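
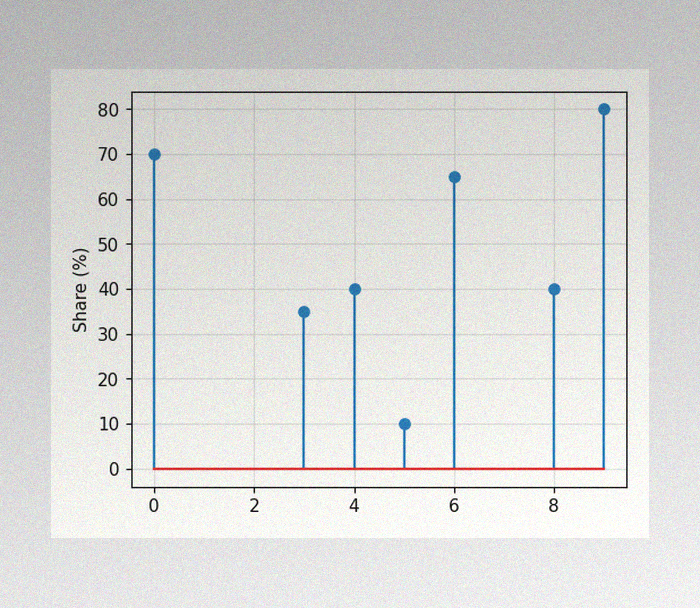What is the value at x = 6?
65%

The image has some photo noise and uneven lighting. The stem at x=6 reaches 65%.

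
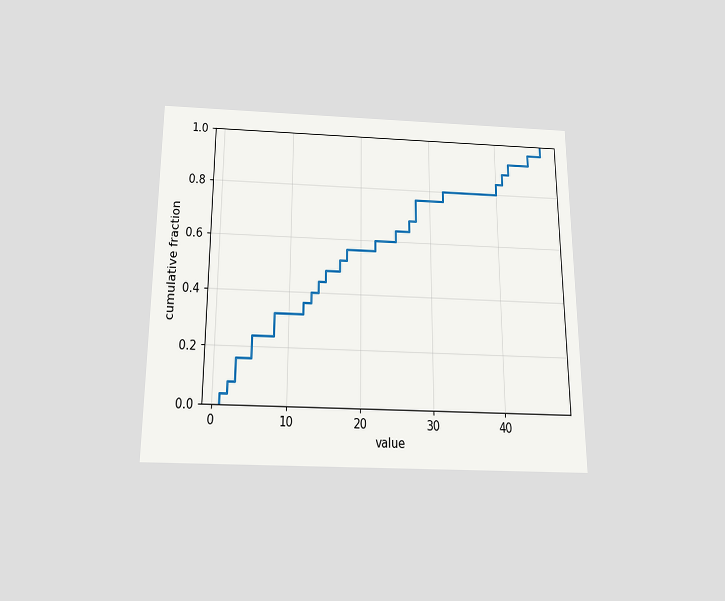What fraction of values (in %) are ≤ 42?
The chart is viewed slightly from below. At x=42 the ECDF step is at 92%.

92%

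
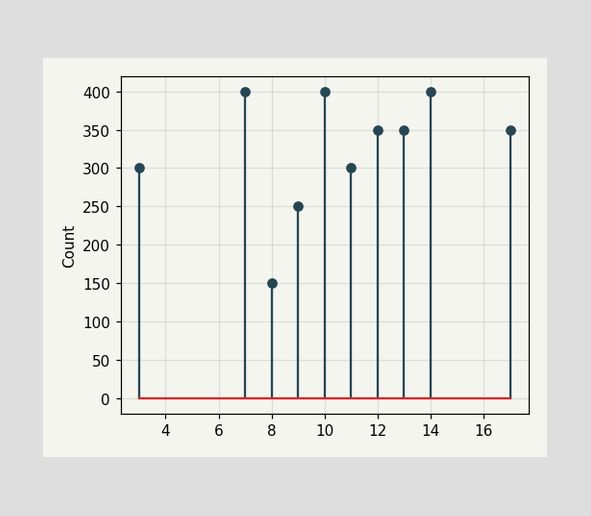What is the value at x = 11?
The stem at x=11 reaches 300.

300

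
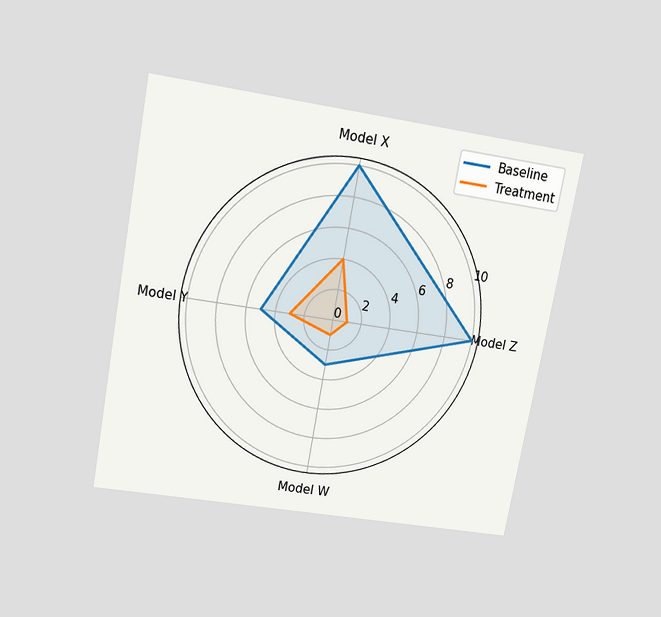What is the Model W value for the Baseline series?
3

The chart is tilted about 10° clockwise and viewed slightly from above. On the Model W axis, Baseline reaches 3.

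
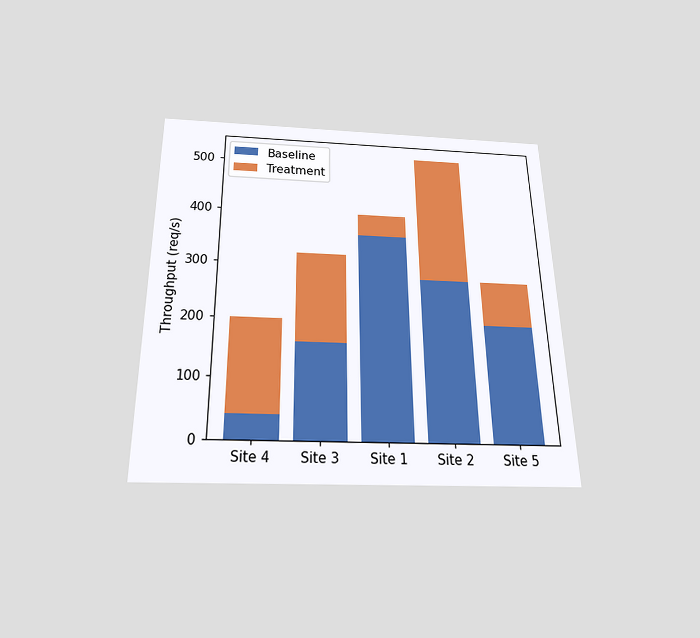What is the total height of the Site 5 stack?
The chart is viewed slightly from below. The Site 5 stack's top reaches 280req/s on the y-axis.

280req/s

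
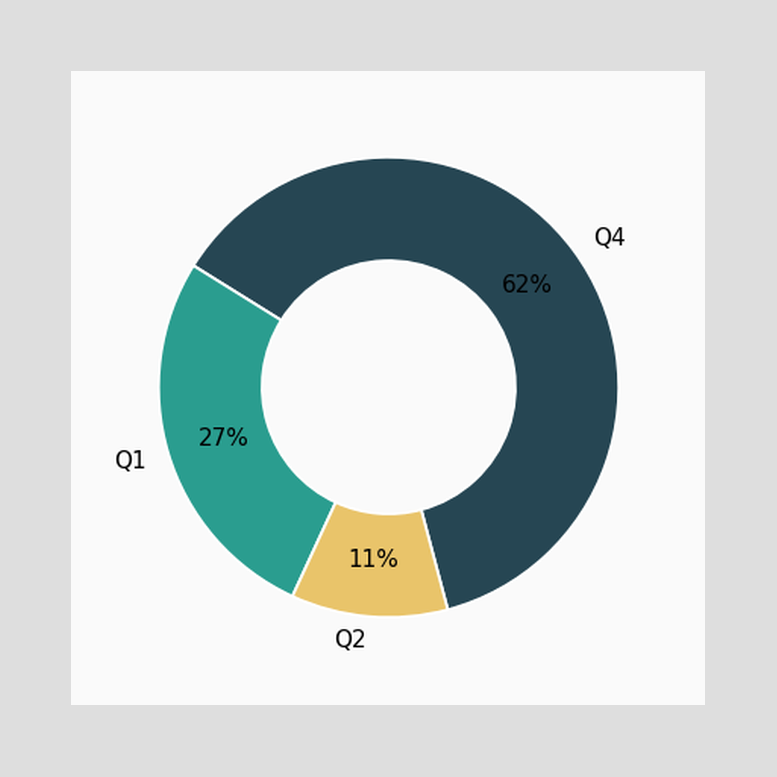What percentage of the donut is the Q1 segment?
27%

The Q1 segment takes up 27% of the ring.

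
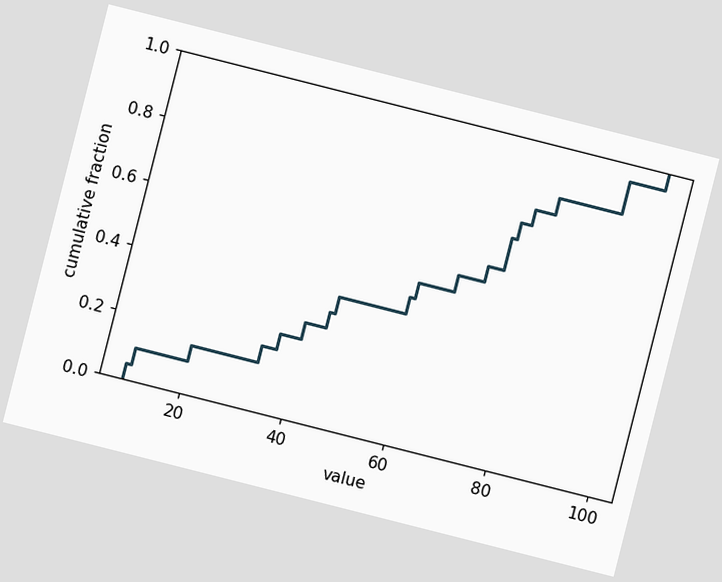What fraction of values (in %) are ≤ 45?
The chart is tilted about 14° clockwise. At x=45 the ECDF step is at 40%.

40%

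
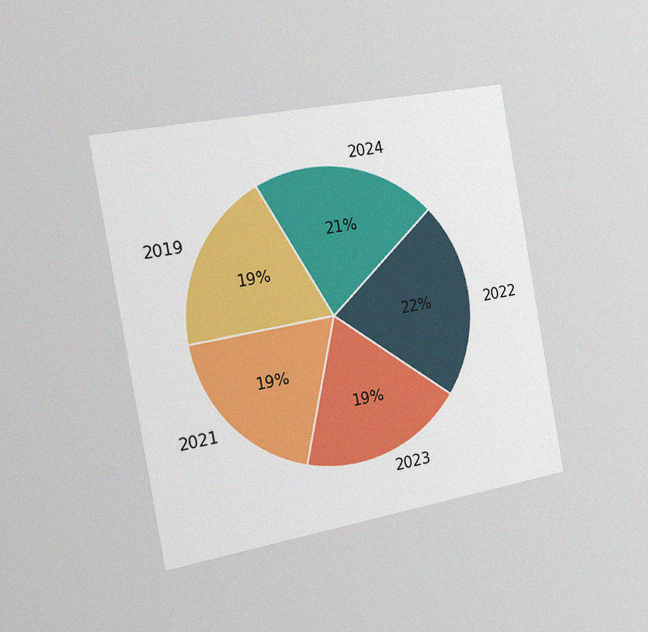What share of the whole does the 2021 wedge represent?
19%

The chart is tilted about 10° counter-clockwise and viewed slightly from the left, with some photo noise. The 2021 slice takes up 19% of the pie.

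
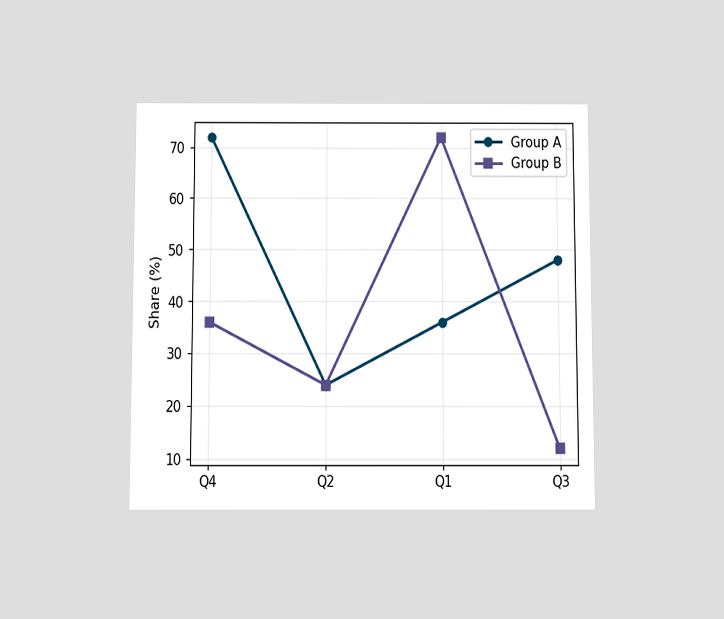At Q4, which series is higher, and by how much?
The chart is viewed slightly from below. At Q4, Group A sits above the other line by 36%.

Group A, by 36%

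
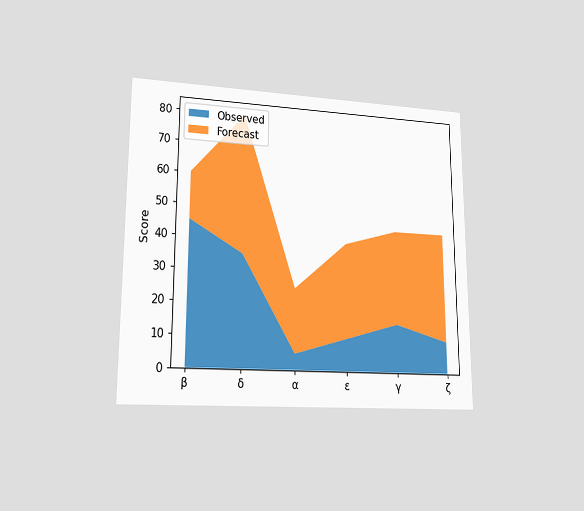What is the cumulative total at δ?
80

The chart is viewed at a slight angle. The stacked total at δ reaches 80.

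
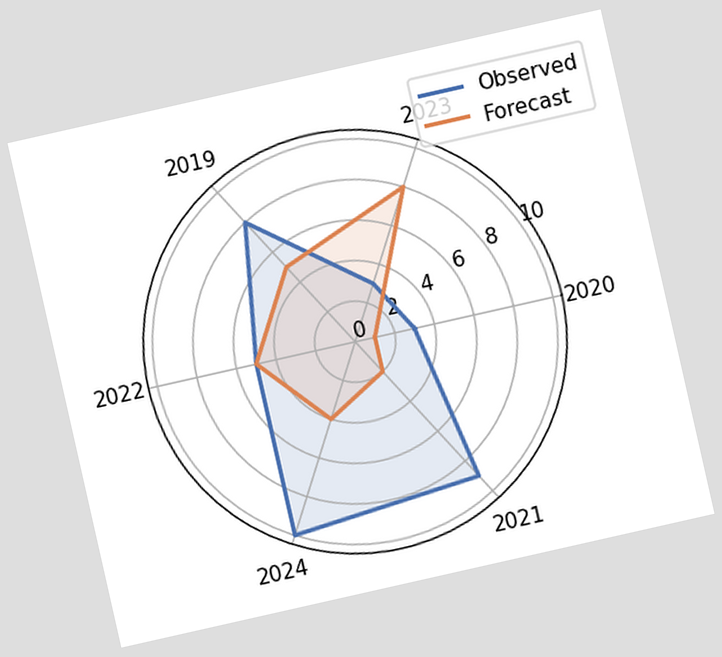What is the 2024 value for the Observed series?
10

The chart is tilted about 13° counter-clockwise. On the 2024 axis, Observed reaches 10.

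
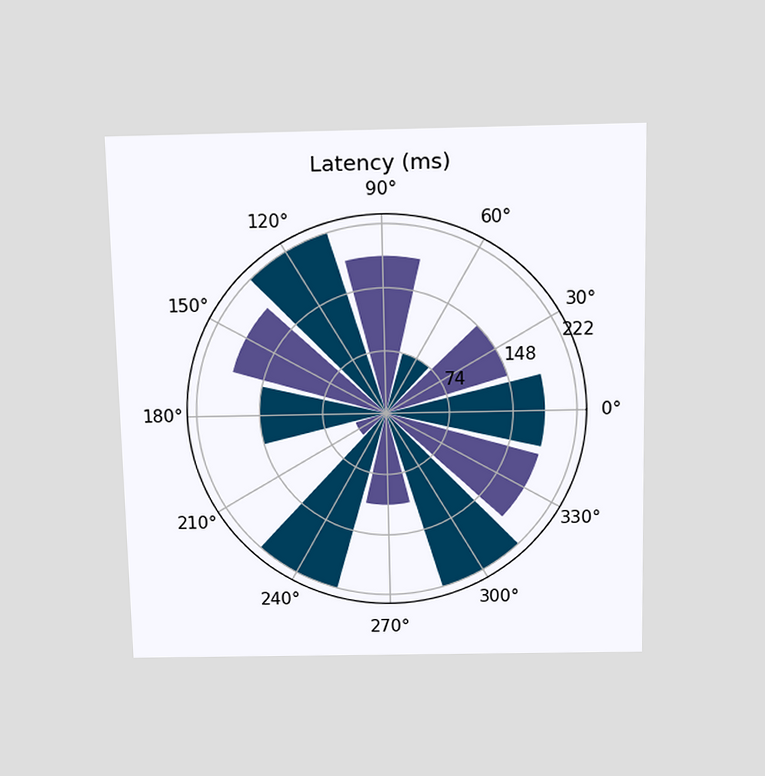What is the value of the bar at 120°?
The chart is viewed slightly from above. The bar at 120° reaches 222ms on the radial axis.

222ms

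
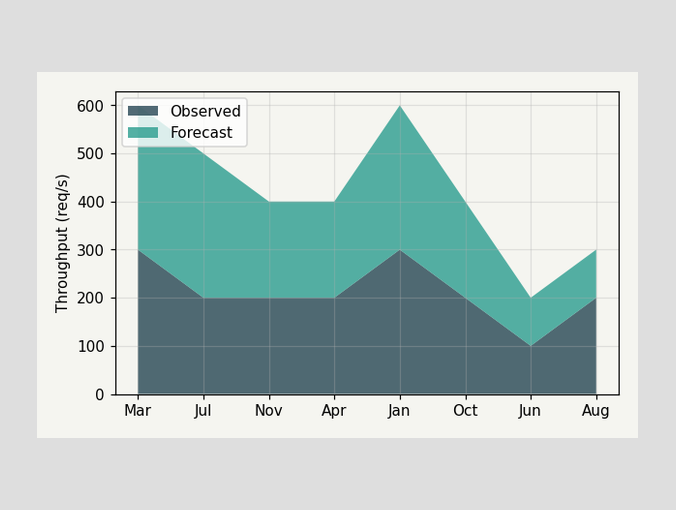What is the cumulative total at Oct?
The stacked total at Oct reaches 400req/s.

400req/s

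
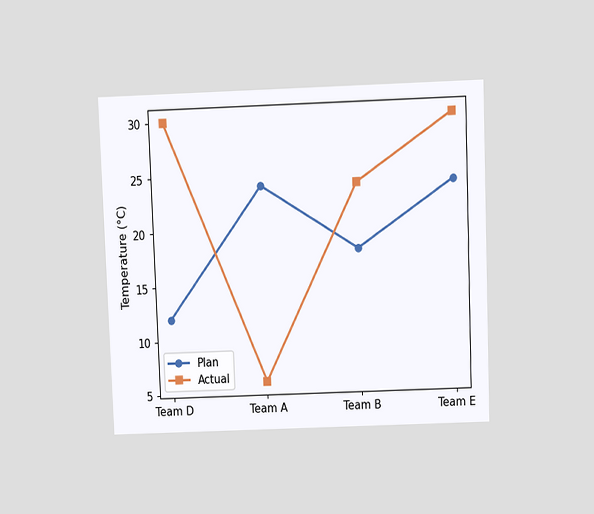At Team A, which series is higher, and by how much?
The chart is tilted about 2° counter-clockwise and viewed slightly from above. At Team A, Plan sits above the other line by 18°C.

Plan, by 18°C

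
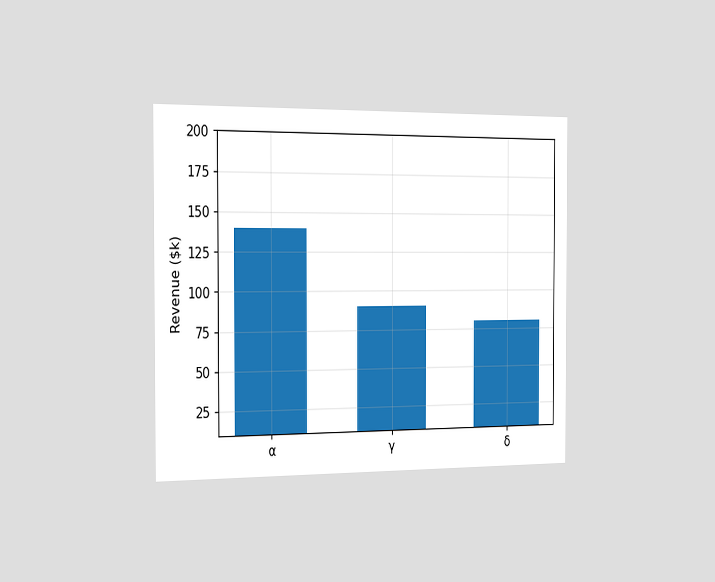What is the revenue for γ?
$90k

The chart is viewed slightly from the left. Reading along the chart's y-axis, the γ bar reaches $90k.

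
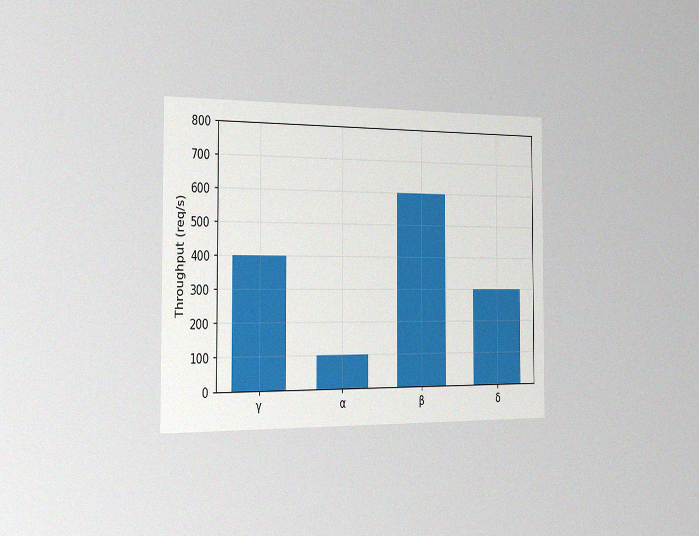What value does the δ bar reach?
300req/s

The chart is viewed slightly from the left, with some photo noise. Reading along the chart's y-axis, the δ bar reaches 300req/s.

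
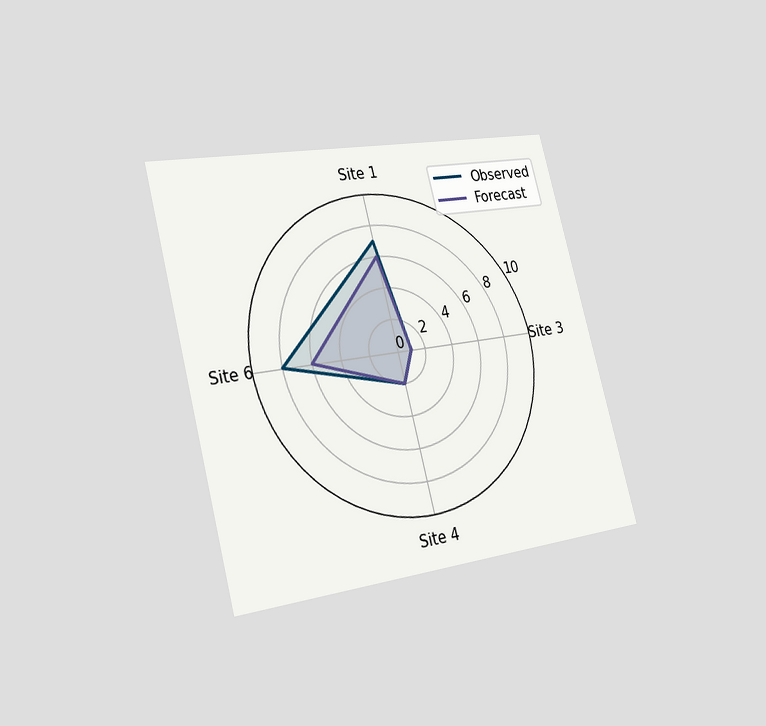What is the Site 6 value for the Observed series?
The chart is tilted about 15° counter-clockwise and viewed slightly from the left. On the Site 6 axis, Observed reaches 8.

8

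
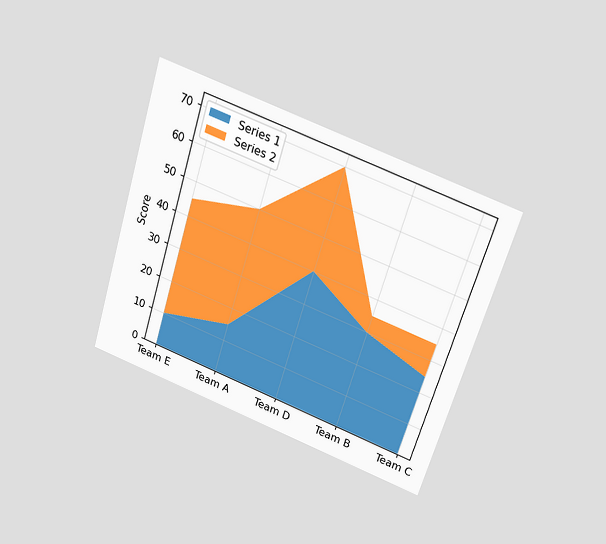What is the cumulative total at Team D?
70

The chart is tilted about 17° clockwise and viewed slightly from above. The stacked total at Team D reaches 70.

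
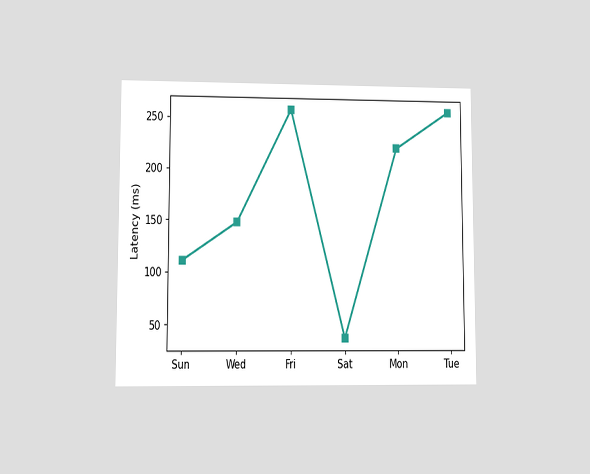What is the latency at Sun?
The chart is viewed at a slight angle. At Sun, the line is at 111ms.

111ms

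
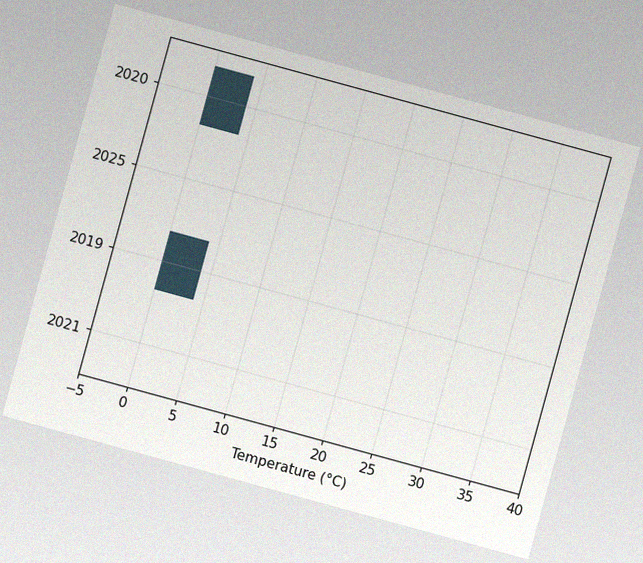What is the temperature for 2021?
The chart is tilted about 15° clockwise, with some photo noise. Reading along the chart's x-axis, the 2021 bar reaches 0°C.

0°C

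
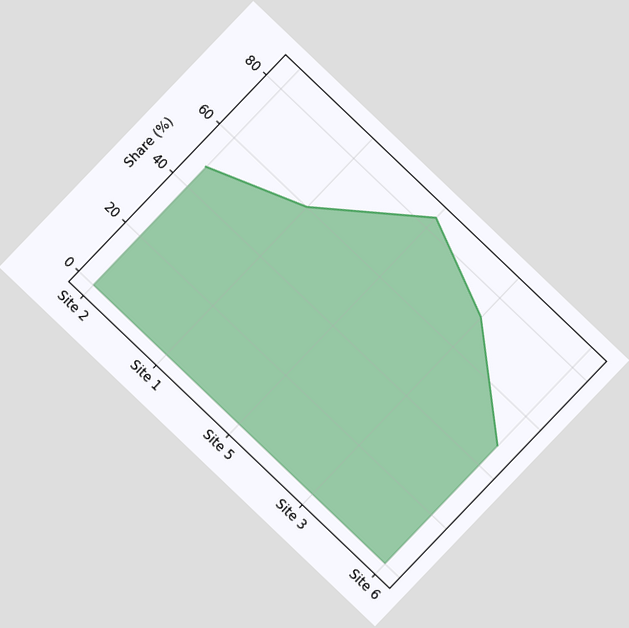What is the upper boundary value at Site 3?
The chart is tilted about 44° clockwise. At Site 3 the upper boundary is at 72%.

72%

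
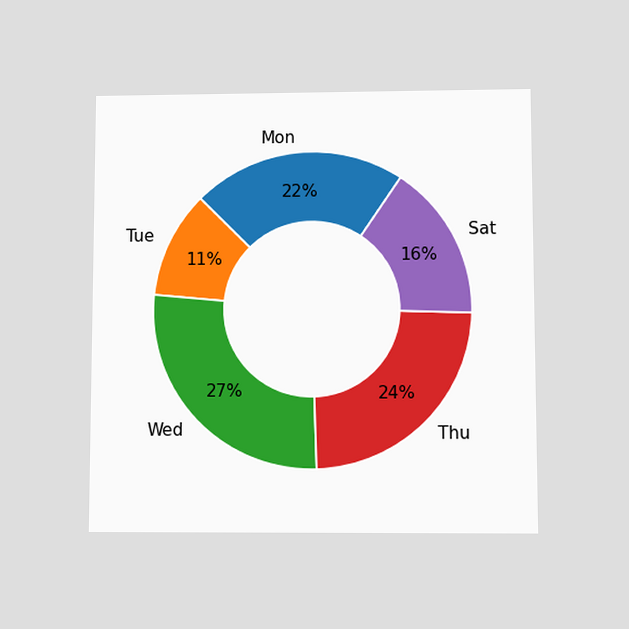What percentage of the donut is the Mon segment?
22%

The chart is viewed slightly from below. The Mon segment takes up 22% of the ring.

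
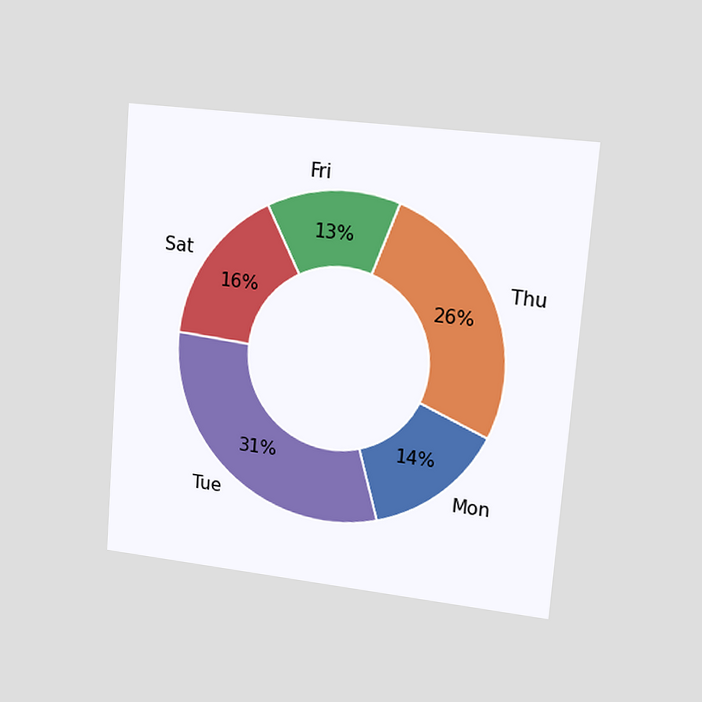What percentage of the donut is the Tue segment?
31%

The chart is tilted about 4° clockwise and viewed slightly from the right. The Tue segment takes up 31% of the ring.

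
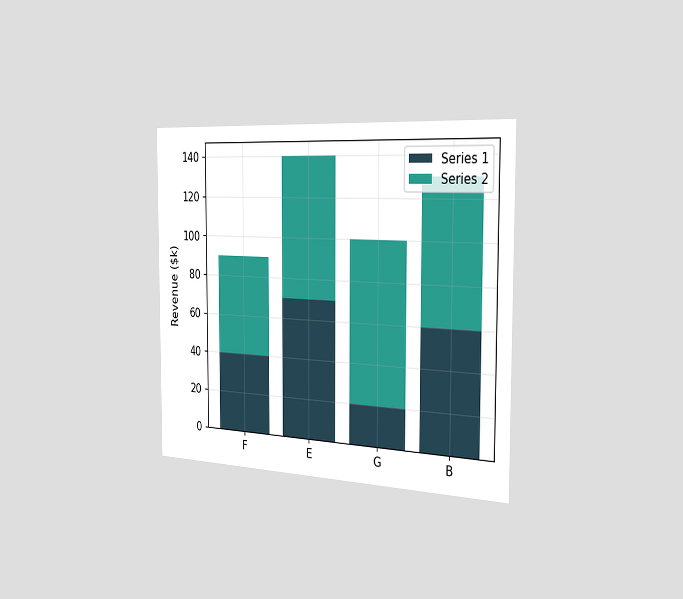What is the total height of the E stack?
The chart is viewed slightly from the right. The E stack's top reaches $140k on the y-axis.

$140k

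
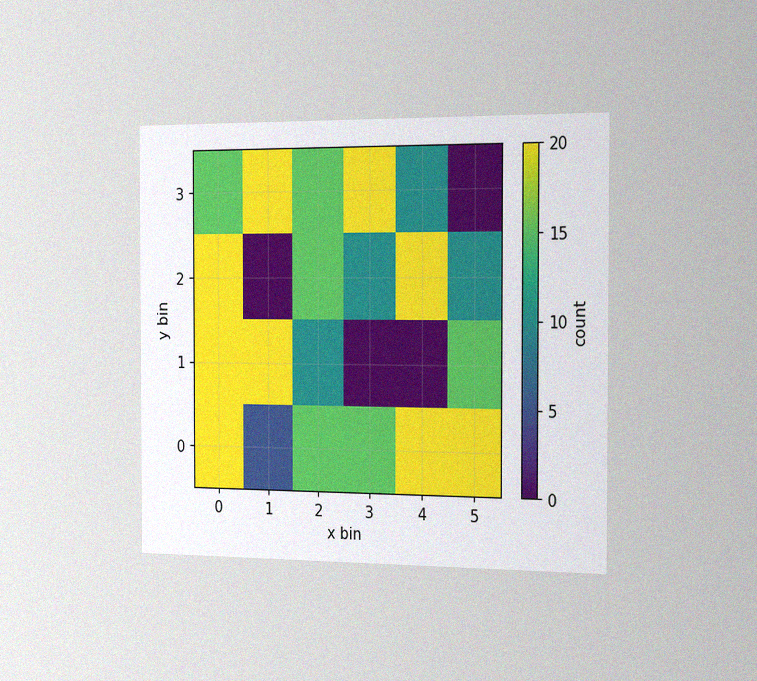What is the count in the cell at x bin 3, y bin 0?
15

The chart is viewed slightly from the right, with some photo noise. Matching the cell (3, 0) against the colorbar gives 15.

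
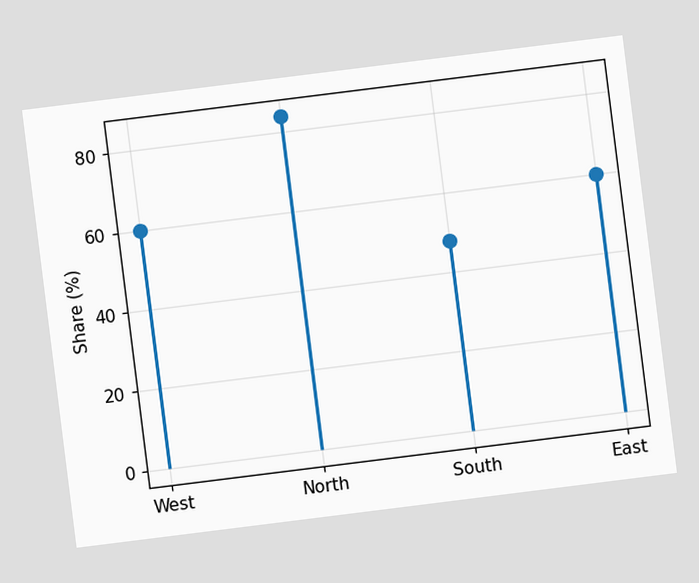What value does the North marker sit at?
84%

The chart is tilted about 7° counter-clockwise. The North marker sits at 84%.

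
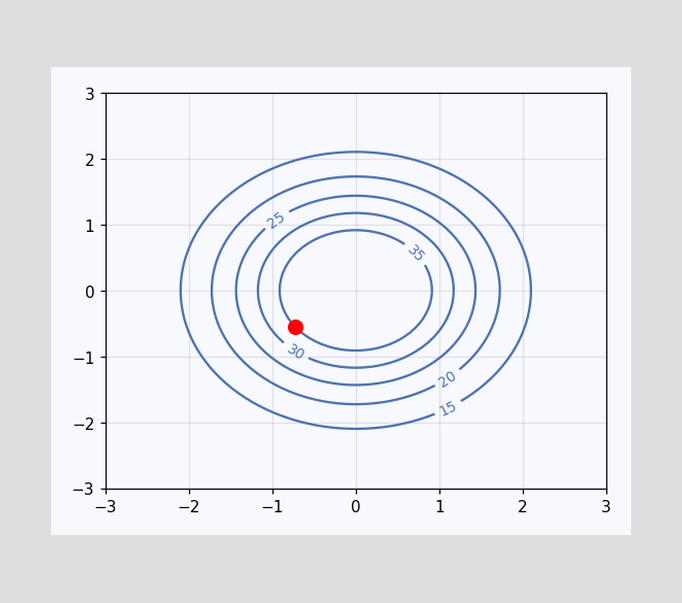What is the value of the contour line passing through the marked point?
The marked point sits on the contour labelled 35.

35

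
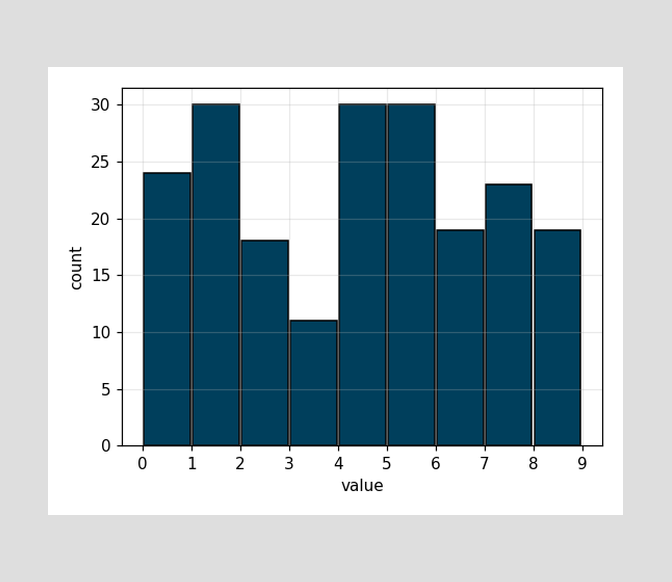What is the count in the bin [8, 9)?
19

The [8, 9) bin has height 19.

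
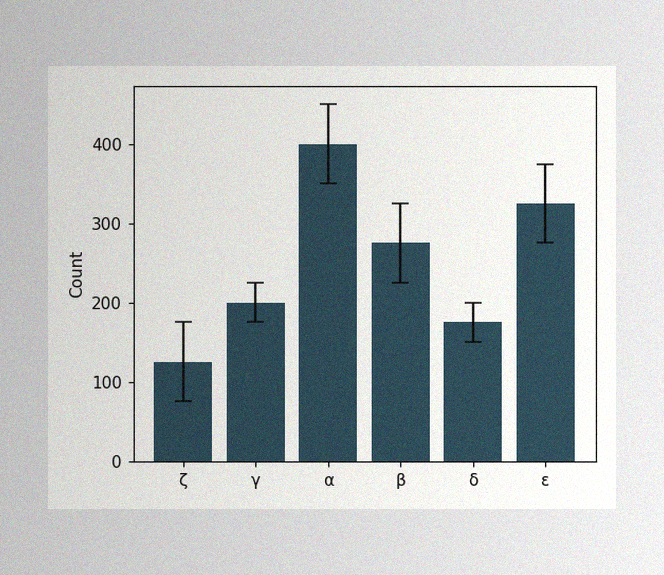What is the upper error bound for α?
The image has some photo noise and uneven lighting. The α bar's upper whisker reaches 450.

450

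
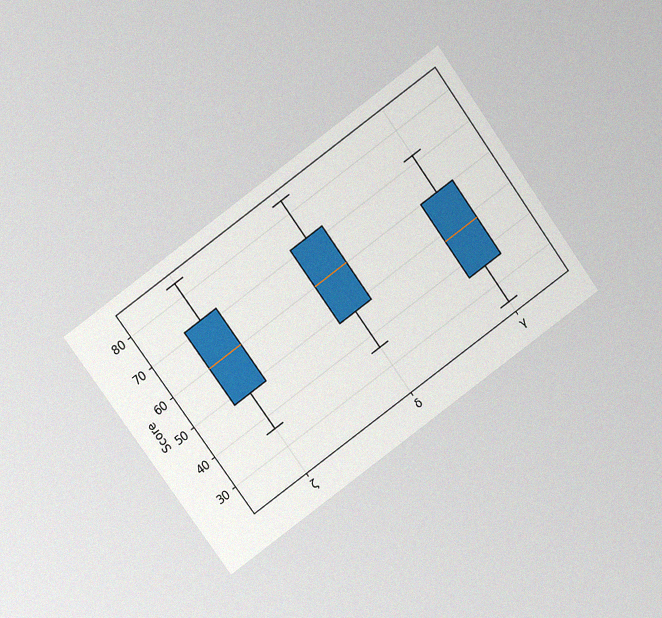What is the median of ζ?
The chart is tilted about 36° counter-clockwise and viewed slightly from above, with some photo noise. The median line in the ζ box sits at 60.

60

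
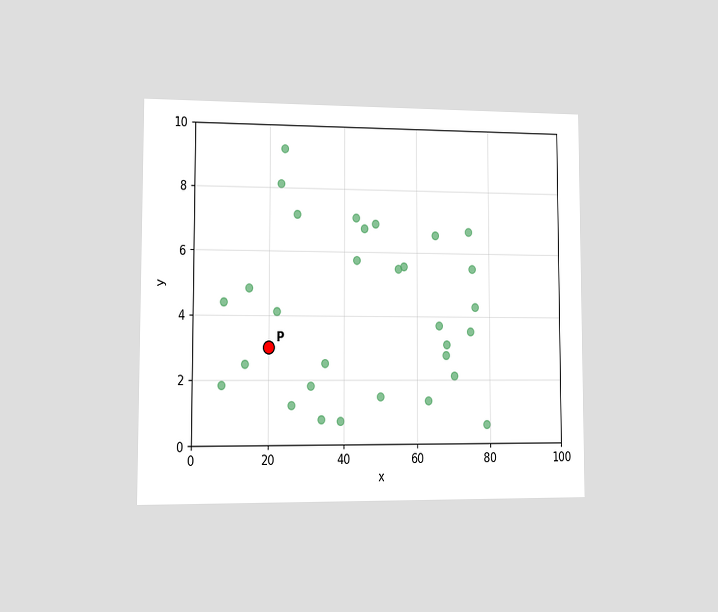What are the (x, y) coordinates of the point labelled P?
The chart is viewed slightly from the left. Following the gridlines from P to each axis, P sits at (20, 3).

(20, 3)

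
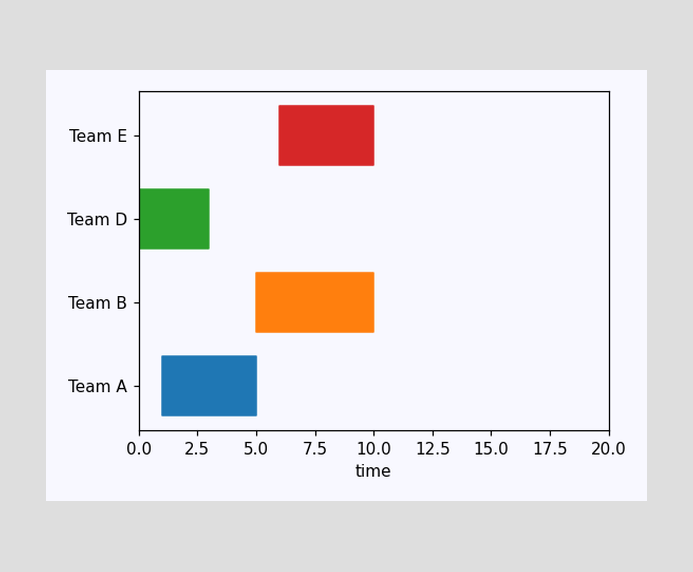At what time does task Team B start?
The Team B bar begins at t=5.

5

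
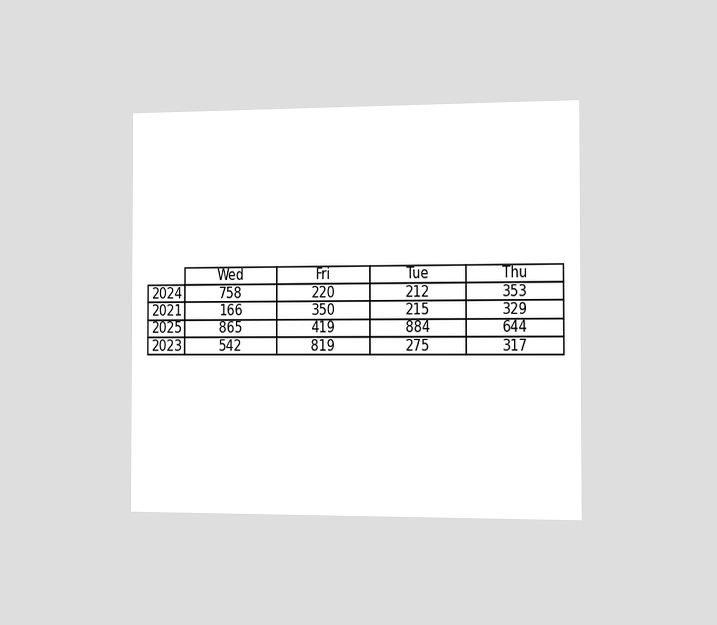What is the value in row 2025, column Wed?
The chart is viewed slightly from the right. The (2025, Wed) cell reads 865.

865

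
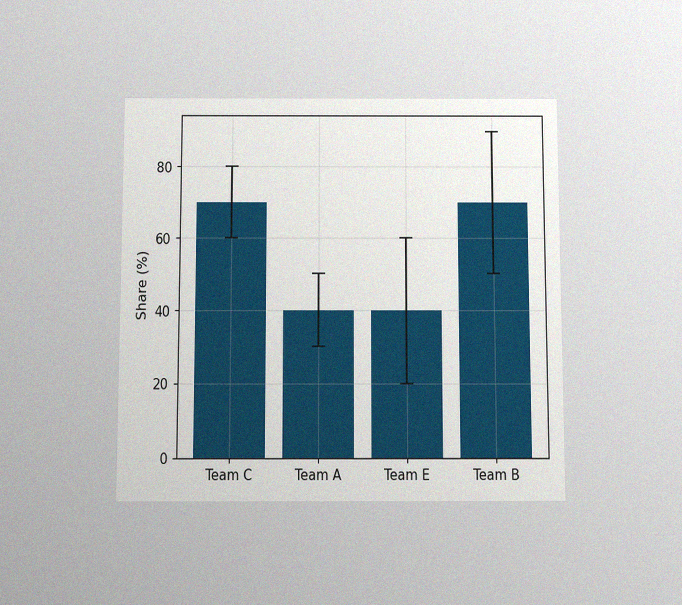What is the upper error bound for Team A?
50%

The chart is viewed slightly from below, with some photo noise. The Team A bar's upper whisker reaches 50%.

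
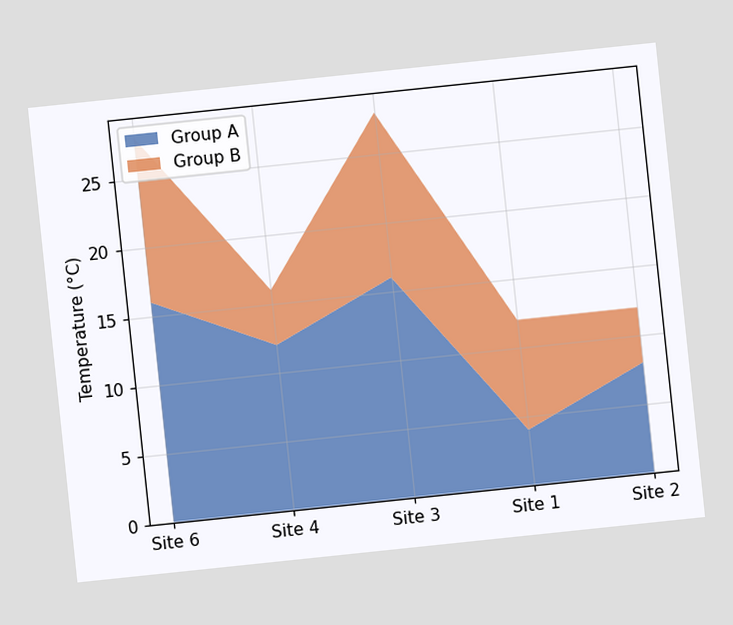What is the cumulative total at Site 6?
The chart is tilted about 6° counter-clockwise. The stacked total at Site 6 reaches 28°C.

28°C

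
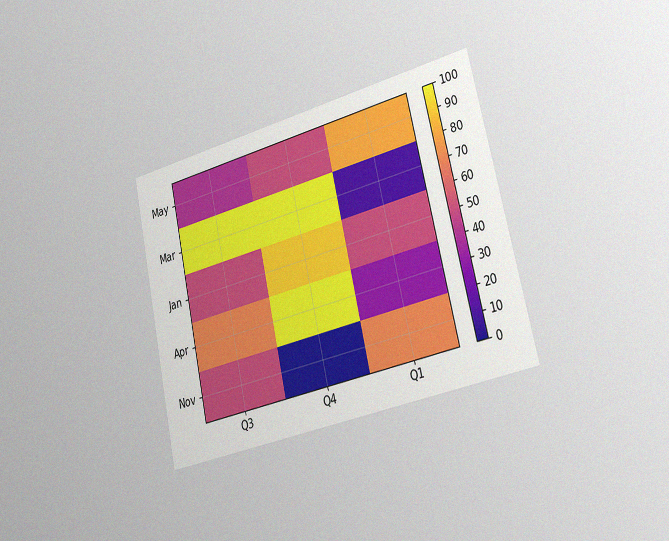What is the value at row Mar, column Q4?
100

The chart is tilted about 13° counter-clockwise and viewed slightly from the right, with some photo noise. Matching cell (Mar, Q4) against the colorbar gives 100.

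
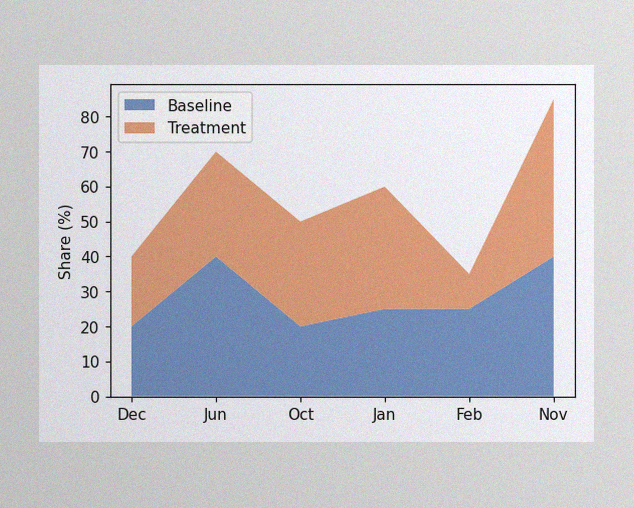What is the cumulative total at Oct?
The image has some photo noise and uneven lighting. The stacked total at Oct reaches 50%.

50%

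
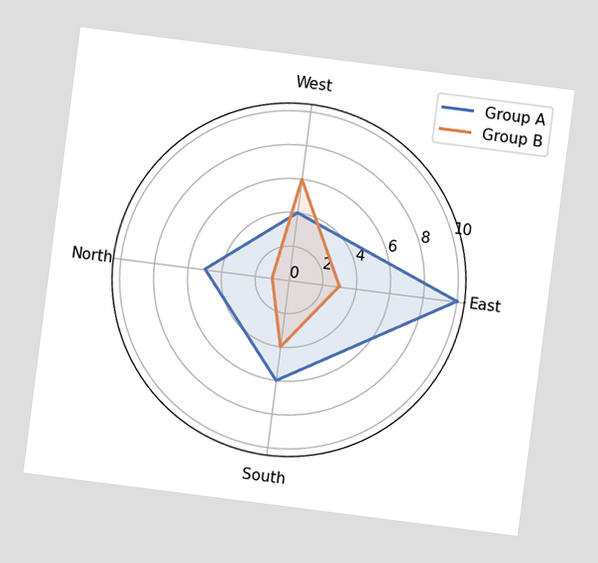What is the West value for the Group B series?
The chart is tilted about 7° clockwise. On the West axis, Group B reaches 6.

6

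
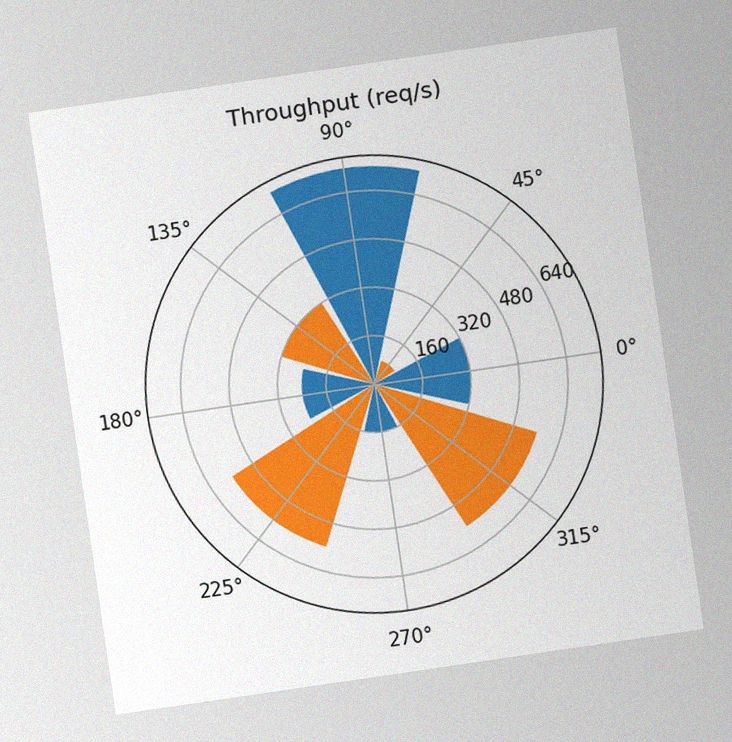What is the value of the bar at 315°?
The chart is tilted about 8° counter-clockwise, with some photo noise. The bar at 315° reaches 560req/s on the radial axis.

560req/s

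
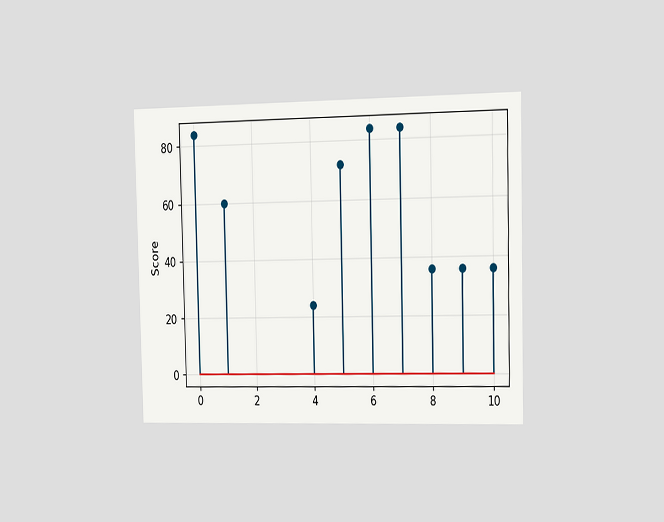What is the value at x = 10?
The chart is viewed slightly from the right. The stem at x=10 reaches 36.

36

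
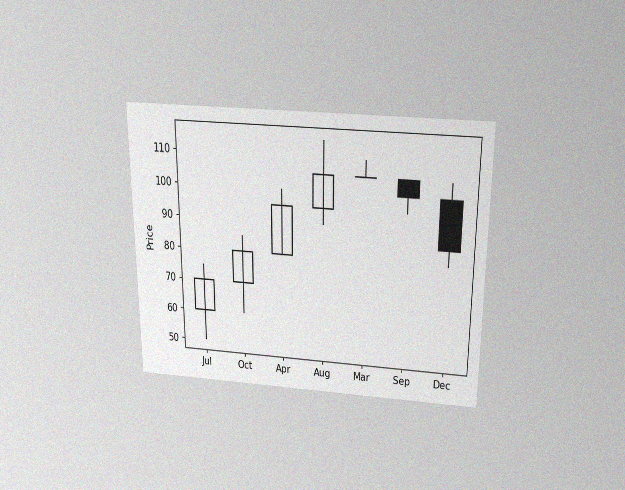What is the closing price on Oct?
The chart is viewed slightly from above, with some photo noise. The Oct candle closes at 80.

80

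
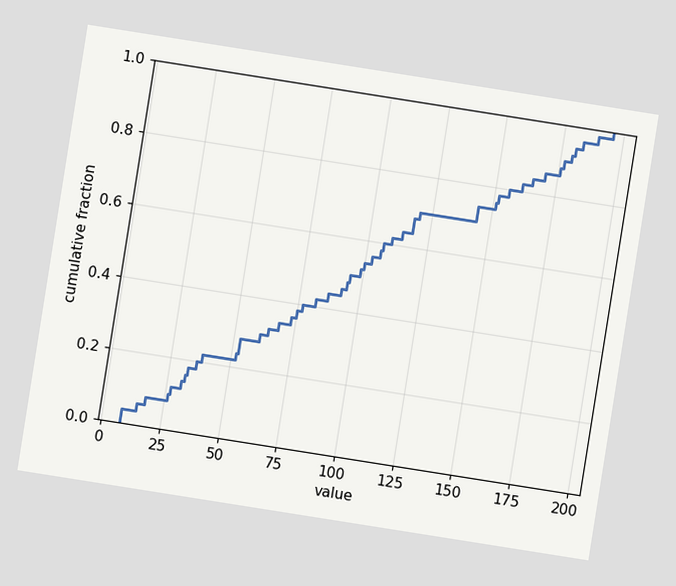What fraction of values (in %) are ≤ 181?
The chart is tilted about 9° clockwise. At x=181 the ECDF step is at 94%.

94%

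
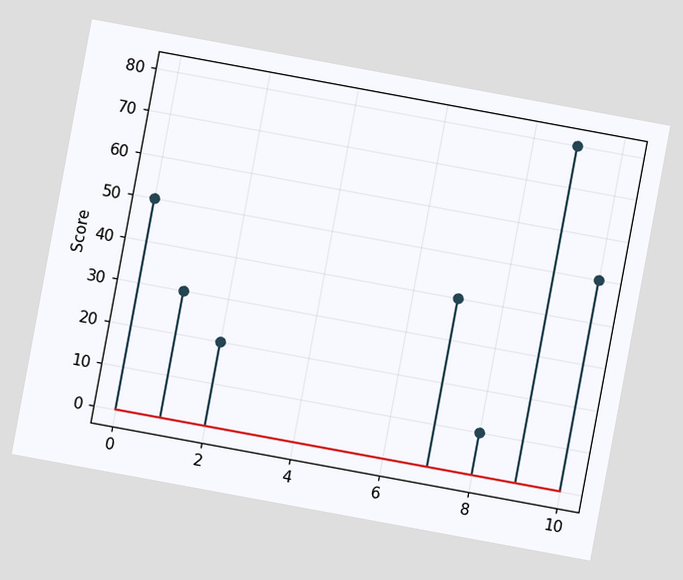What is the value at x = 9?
80

The chart is tilted about 10° clockwise. The stem at x=9 reaches 80.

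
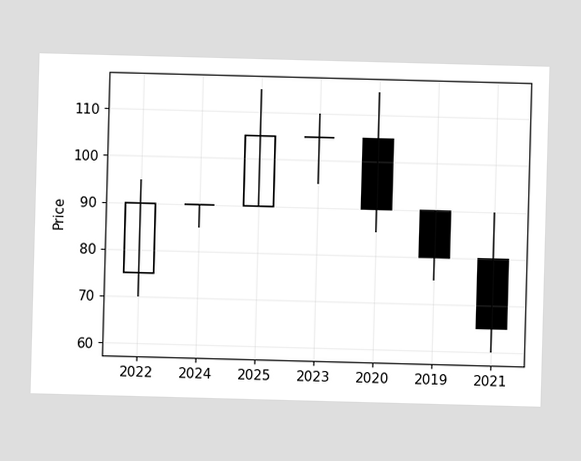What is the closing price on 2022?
The 2022 candle closes at 90.

90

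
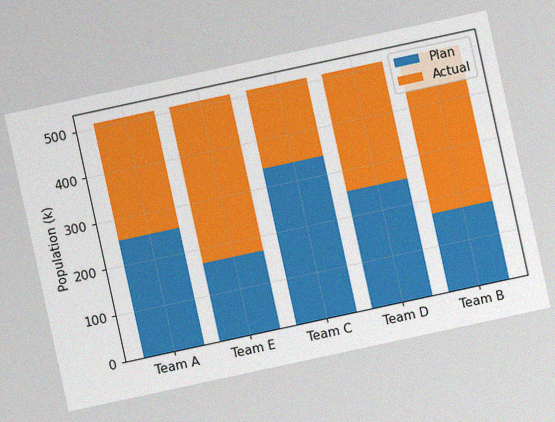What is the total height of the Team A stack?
The chart is tilted about 12° counter-clockwise, with some photo noise. The Team A stack's top reaches 510k on the y-axis.

510k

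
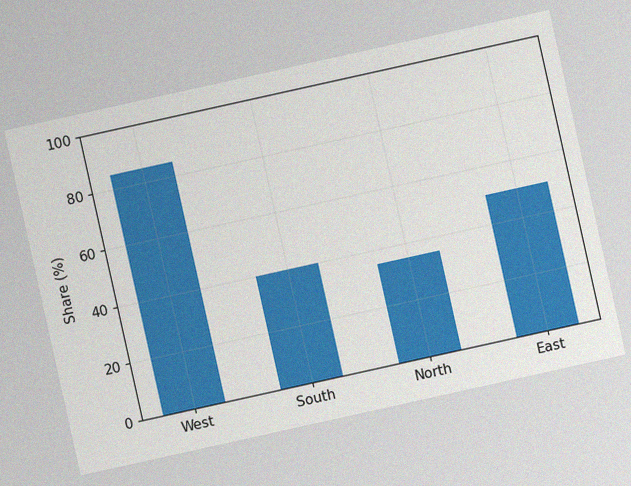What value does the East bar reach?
50%

The chart is tilted about 13° counter-clockwise, with some photo noise. Reading along the chart's y-axis, the East bar reaches 50%.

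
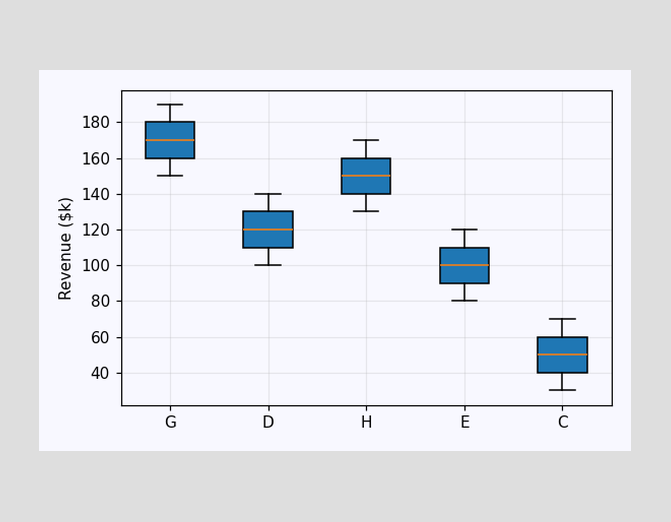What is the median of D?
$120k

The median line in the D box sits at $120k.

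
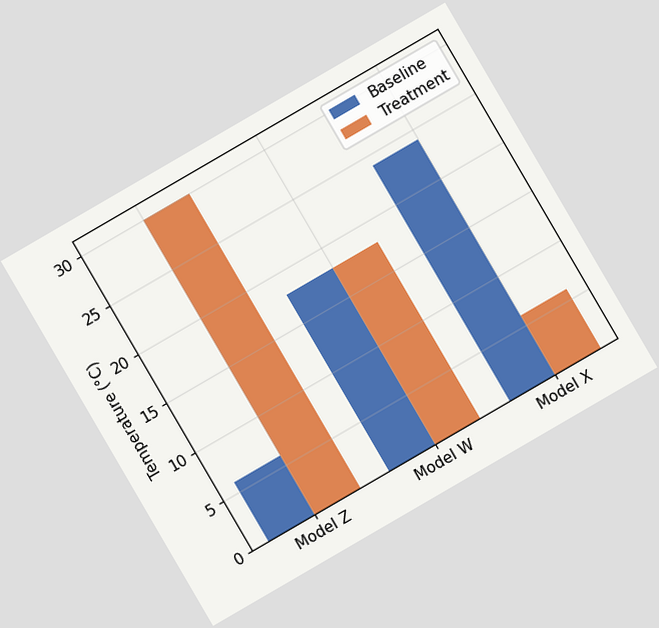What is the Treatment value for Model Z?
The chart is tilted about 30° counter-clockwise. The Treatment bar at Model Z reaches 30°C on the y-axis.

30°C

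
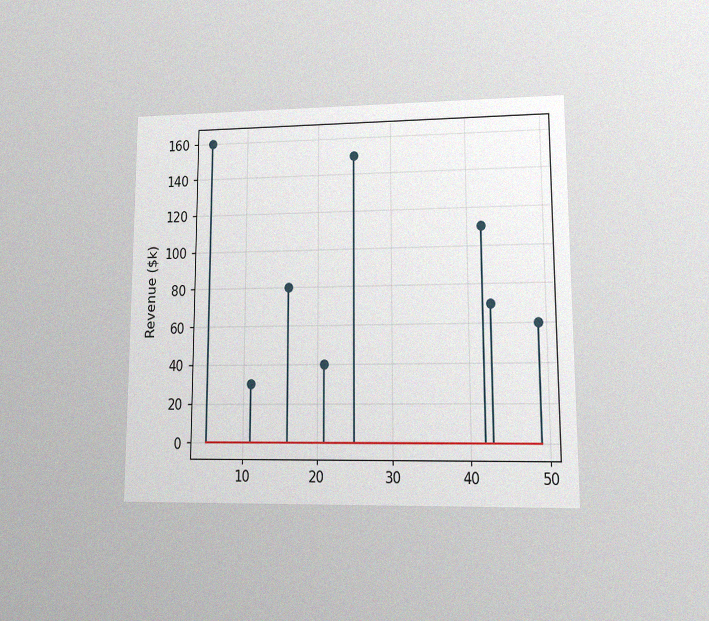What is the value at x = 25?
The chart is viewed at a slight angle, with some photo noise. The stem at x=25 reaches $150k.

$150k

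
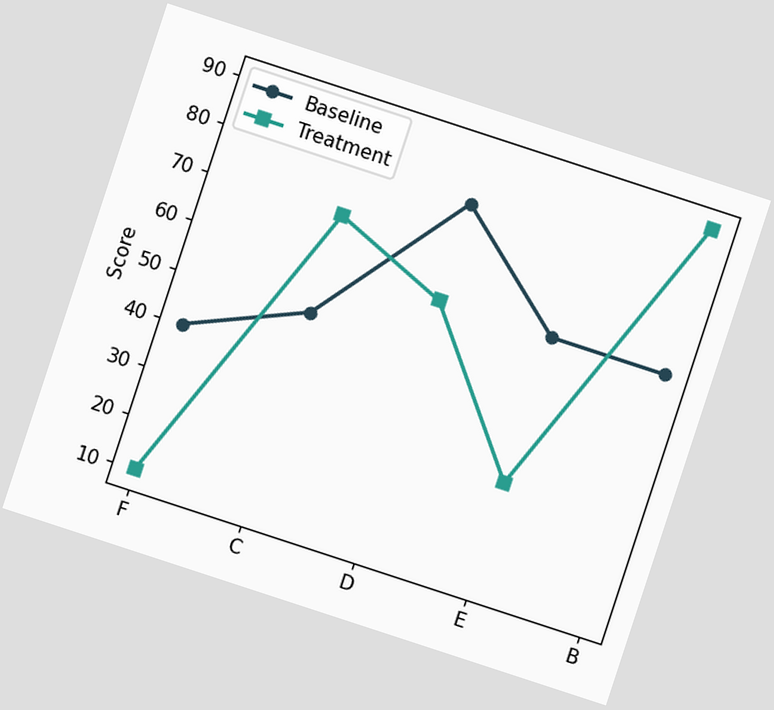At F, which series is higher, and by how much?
Baseline, by 30

The chart is tilted about 18° clockwise. At F, Baseline sits above the other line by 30.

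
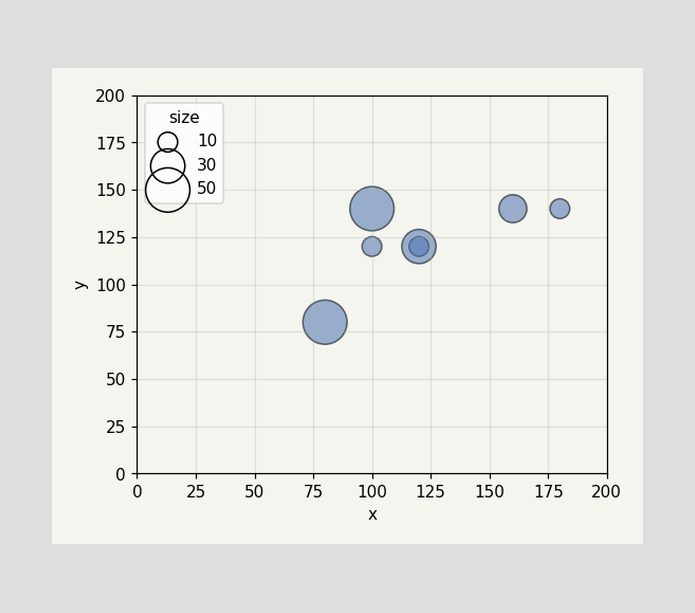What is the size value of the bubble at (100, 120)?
10

Matching the bubble at (100, 120) against the size legend gives 10.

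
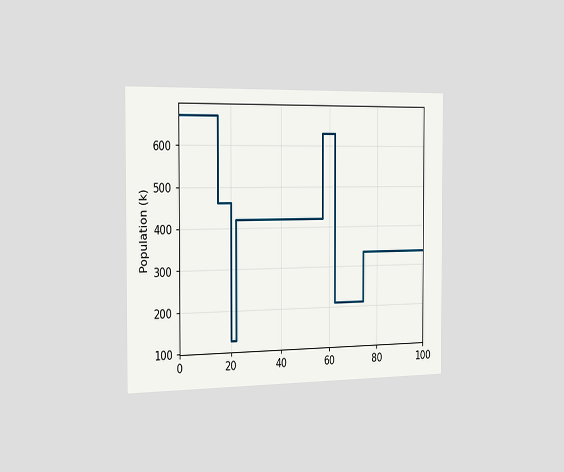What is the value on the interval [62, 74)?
210k

The chart is viewed slightly from the left. On [62, 74) the step sits at 210k.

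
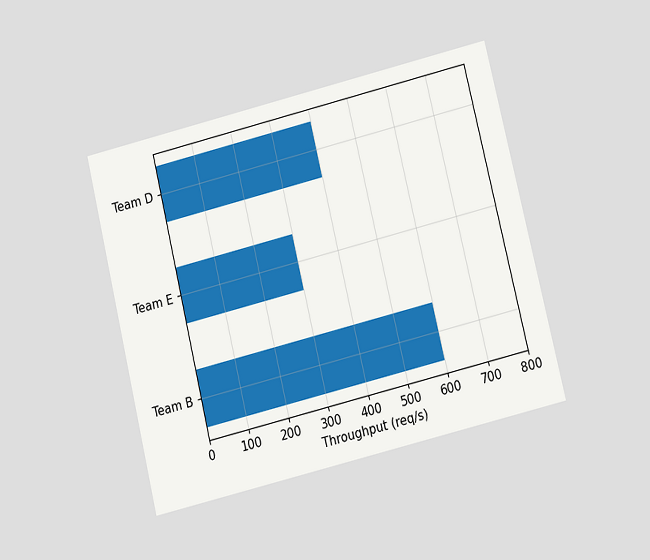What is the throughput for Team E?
The chart is tilted about 14° counter-clockwise and viewed at a slight angle. Reading along the chart's x-axis, the Team E bar reaches 300req/s.

300req/s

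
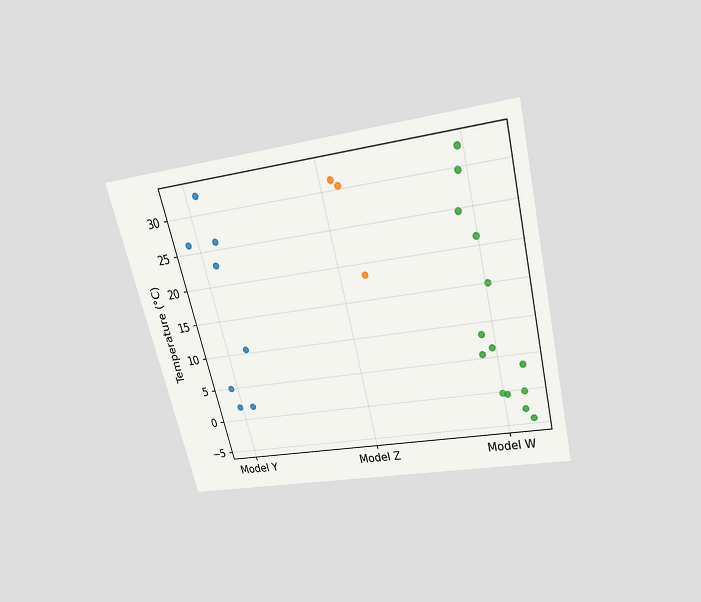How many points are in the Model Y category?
8

The chart is tilted about 14° counter-clockwise and viewed slightly from above. Counting the markers in the Model Y column gives 8.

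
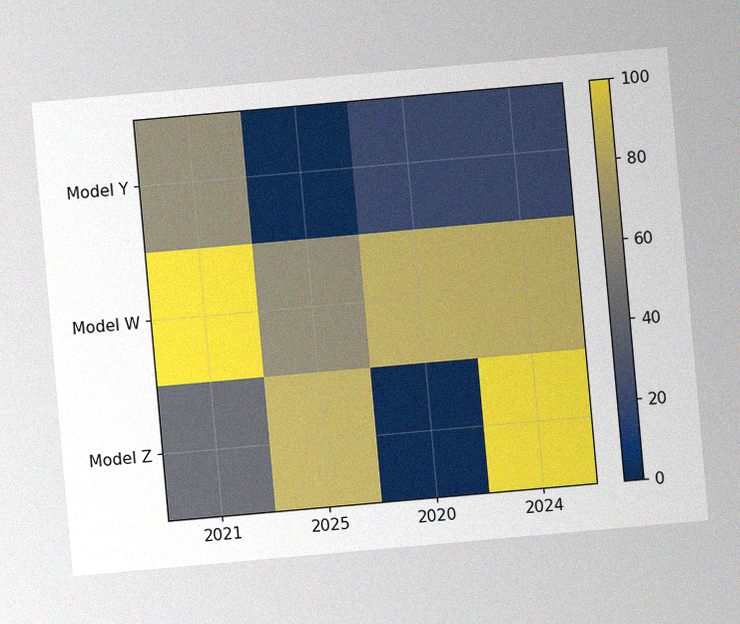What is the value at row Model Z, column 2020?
The chart is tilted about 5° counter-clockwise, with some photo noise. Matching cell (Model Z, 2020) against the colorbar gives 0.

0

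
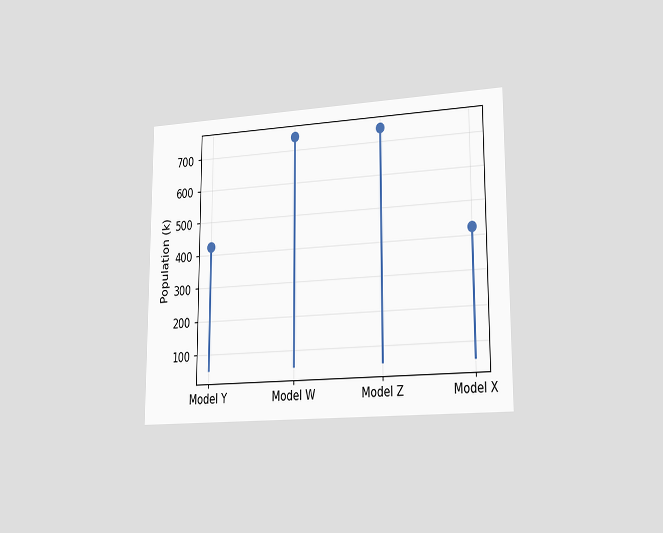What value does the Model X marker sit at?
424k

The chart is viewed slightly from the right. The Model X marker sits at 424k.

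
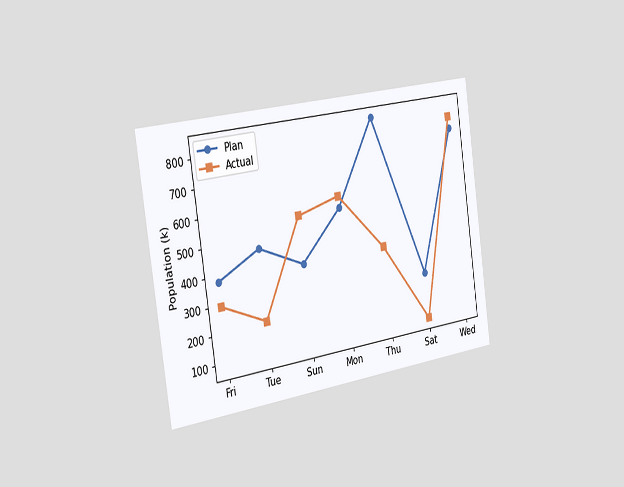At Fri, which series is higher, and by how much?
Plan, by 84k

The chart is tilted about 8° counter-clockwise and viewed slightly from the left. At Fri, Plan sits above the other line by 84k.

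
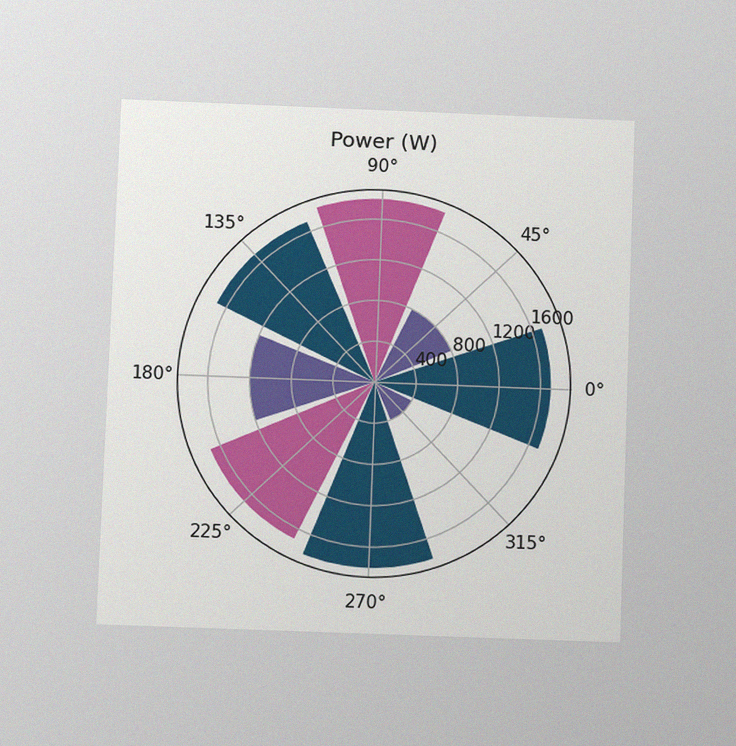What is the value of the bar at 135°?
1700W

The chart is tilted about 2° clockwise and viewed slightly from below, with some photo noise. The bar at 135° reaches 1700W on the radial axis.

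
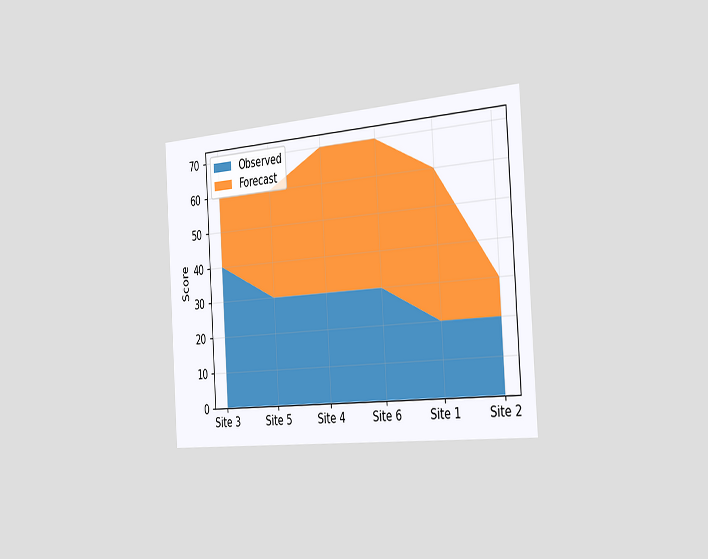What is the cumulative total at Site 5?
The chart is tilted about 4° counter-clockwise and viewed slightly from the right. The stacked total at Site 5 reaches 60.

60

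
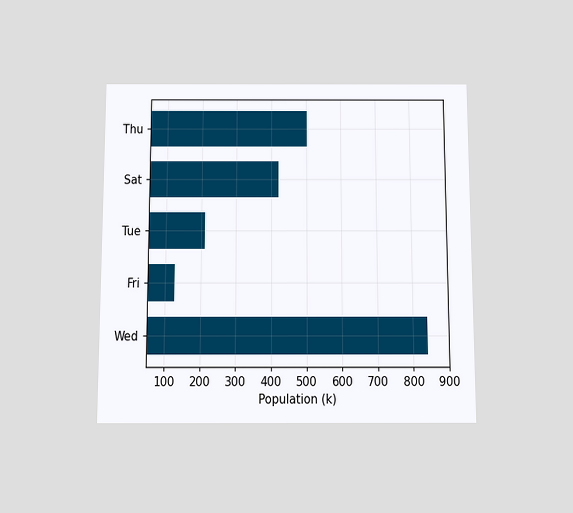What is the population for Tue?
The chart is viewed slightly from below. Reading along the chart's x-axis, the Tue bar reaches 210k.

210k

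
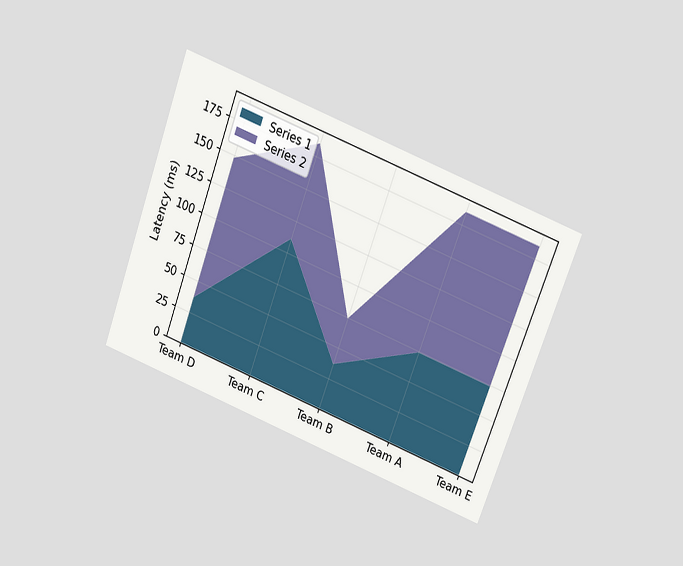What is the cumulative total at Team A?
The chart is tilted about 21° clockwise and viewed slightly from above. The stacked total at Team A reaches 185ms.

185ms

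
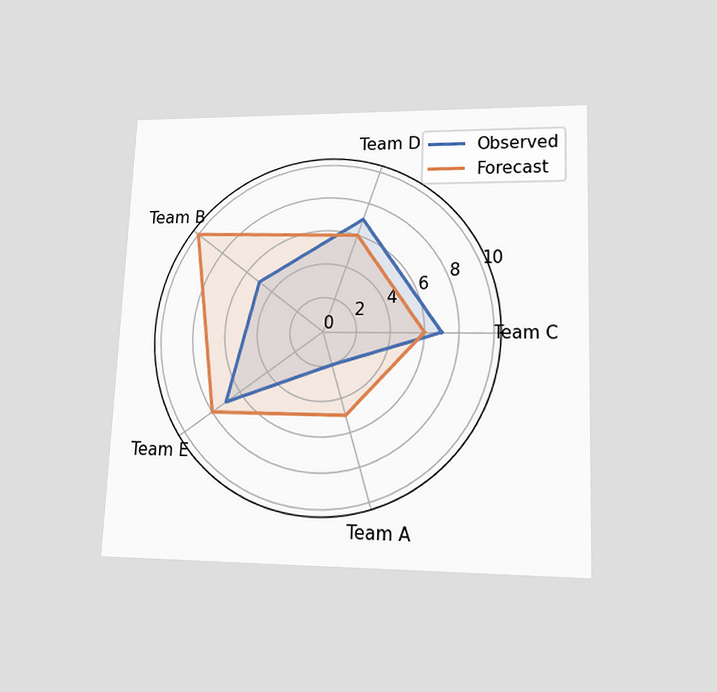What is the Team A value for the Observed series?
The chart is tilted about 2° clockwise and viewed at a slight angle. On the Team A axis, Observed reaches 2.

2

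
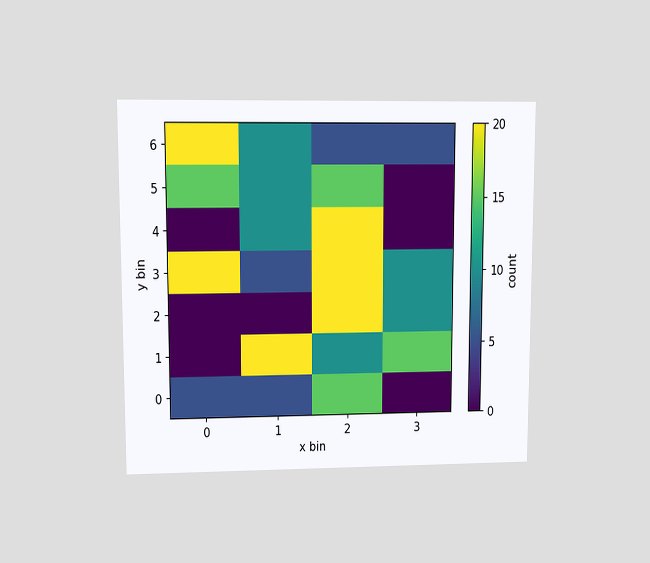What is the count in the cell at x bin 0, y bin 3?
20

The chart is viewed at a slight angle. Matching the cell (0, 3) against the colorbar gives 20.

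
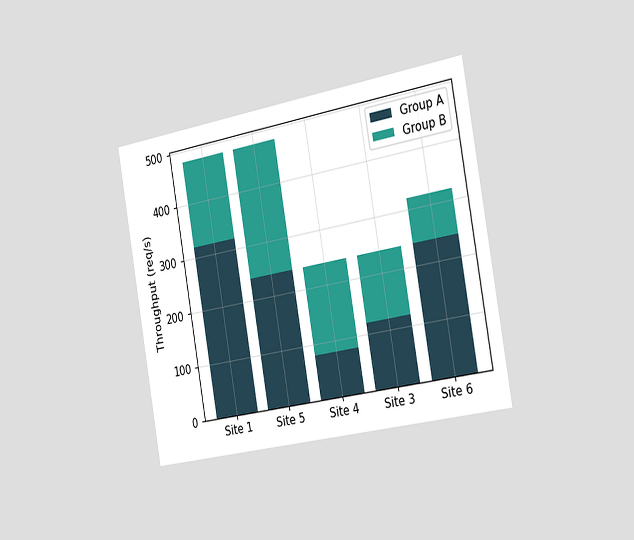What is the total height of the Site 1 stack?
480req/s

The chart is tilted about 10° counter-clockwise and viewed slightly from the right. The Site 1 stack's top reaches 480req/s on the y-axis.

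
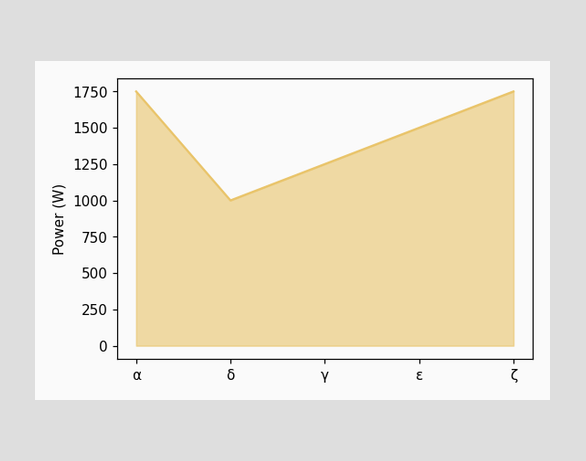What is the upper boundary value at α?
At α the upper boundary is at 1750W.

1750W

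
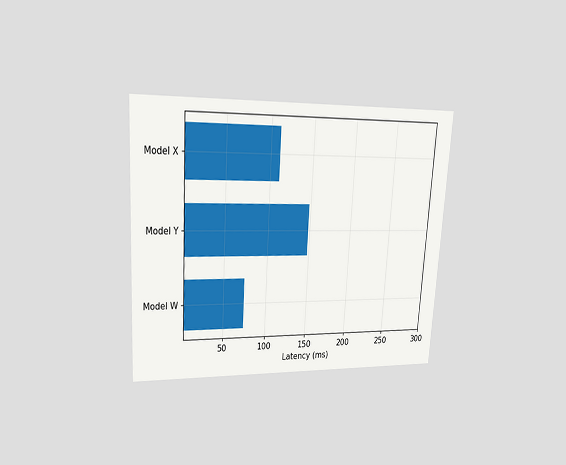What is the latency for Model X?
The chart is tilted about 3° clockwise and viewed at a slight angle. Reading along the chart's x-axis, the Model X bar reaches 111ms.

111ms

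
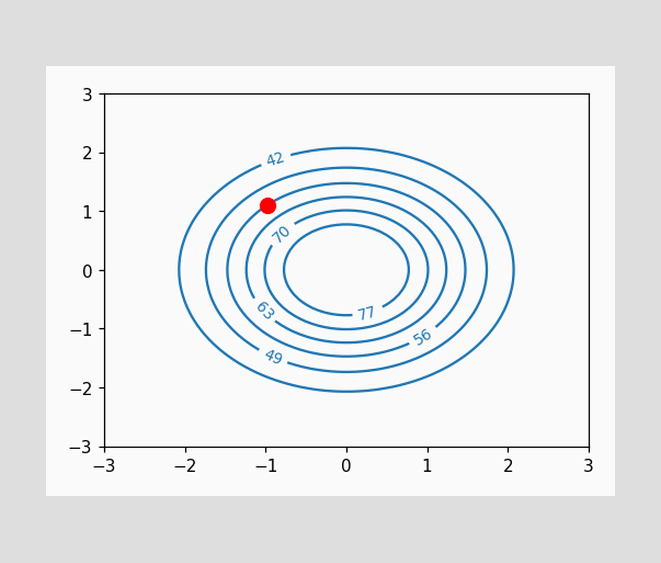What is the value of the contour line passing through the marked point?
The marked point sits on the contour labelled 56.

56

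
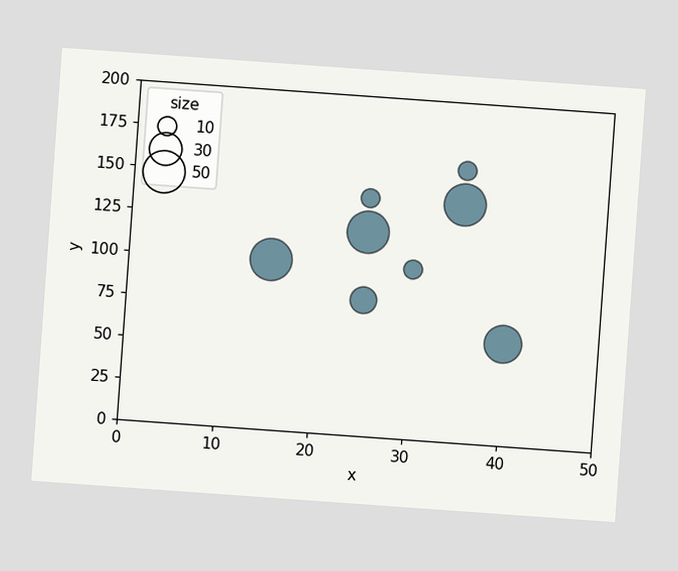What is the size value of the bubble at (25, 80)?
20

The chart is tilted about 4° clockwise. Matching the bubble at (25, 80) against the size legend gives 20.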